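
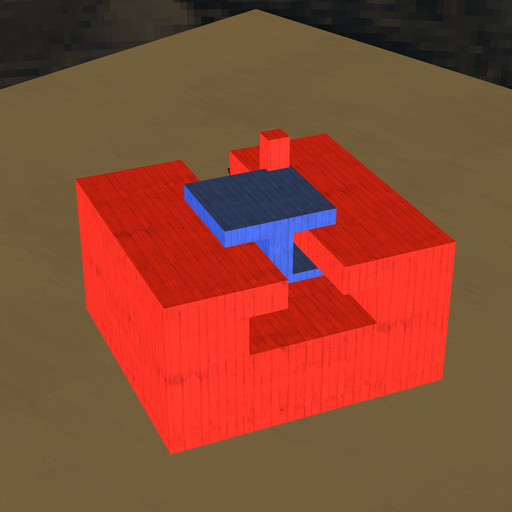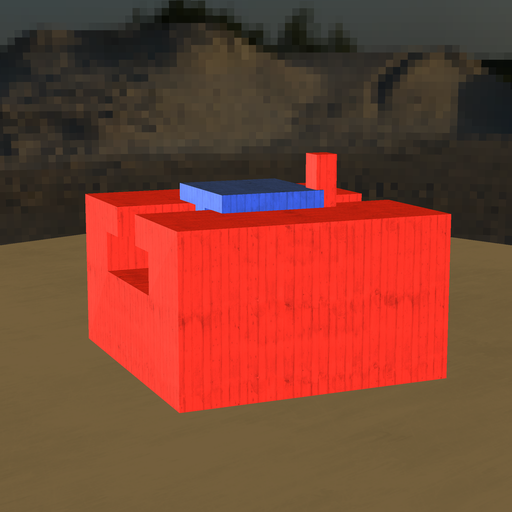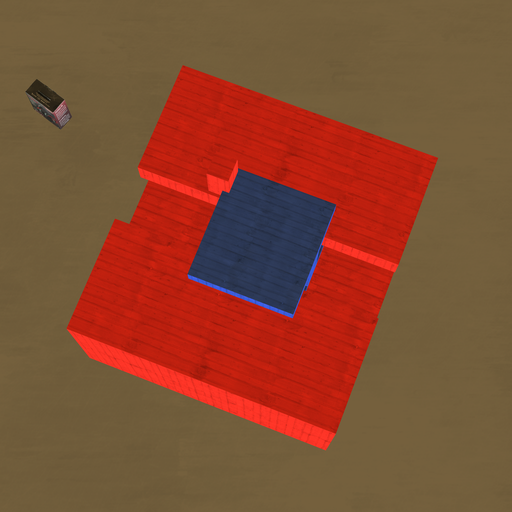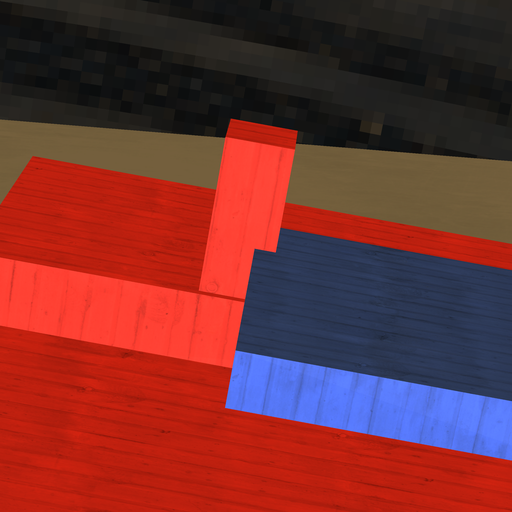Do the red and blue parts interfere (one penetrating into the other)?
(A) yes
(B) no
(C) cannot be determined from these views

(A) yes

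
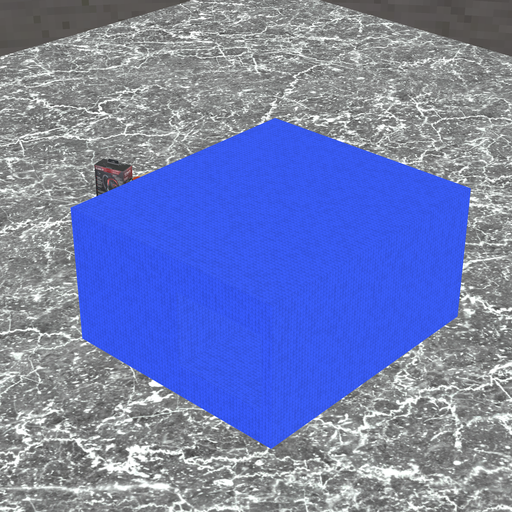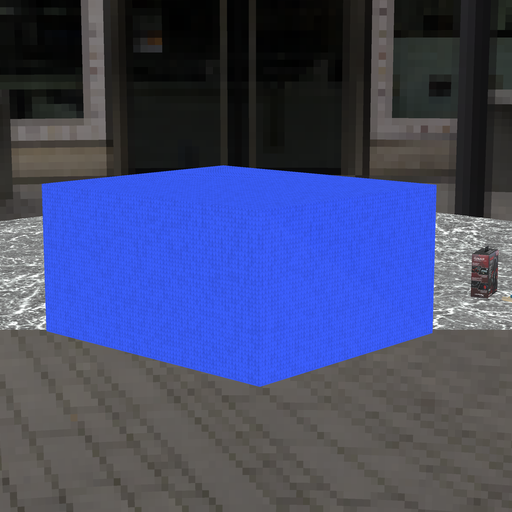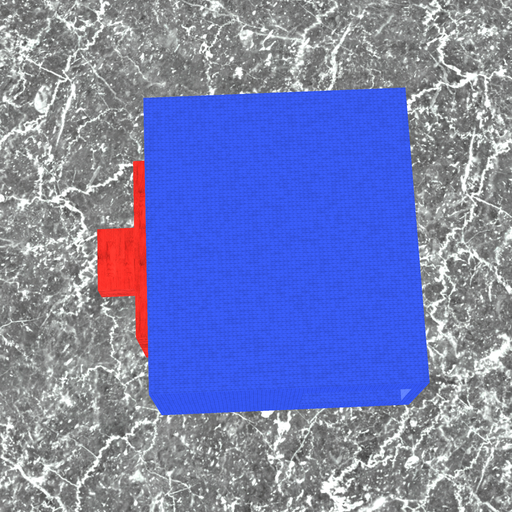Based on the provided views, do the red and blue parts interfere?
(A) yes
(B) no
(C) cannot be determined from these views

(C) cannot be determined from these views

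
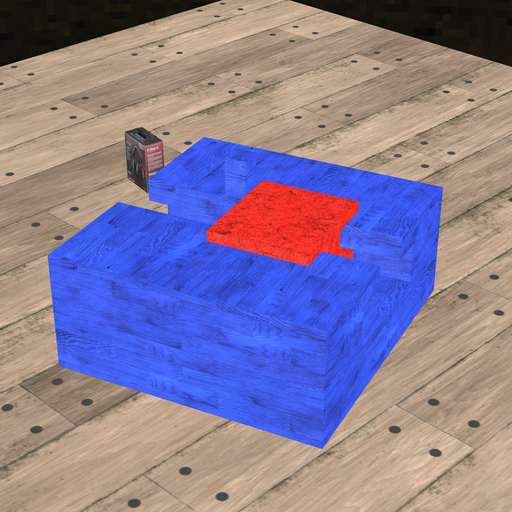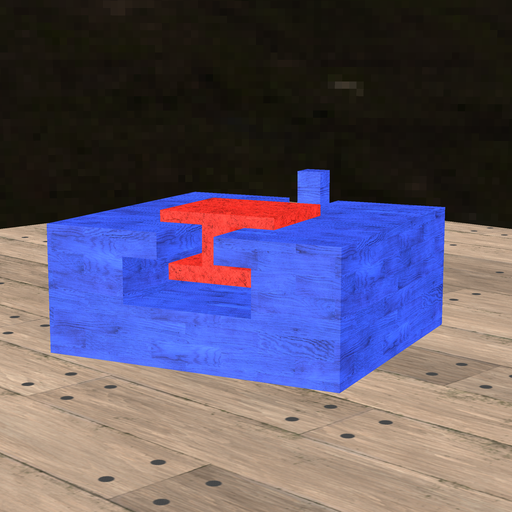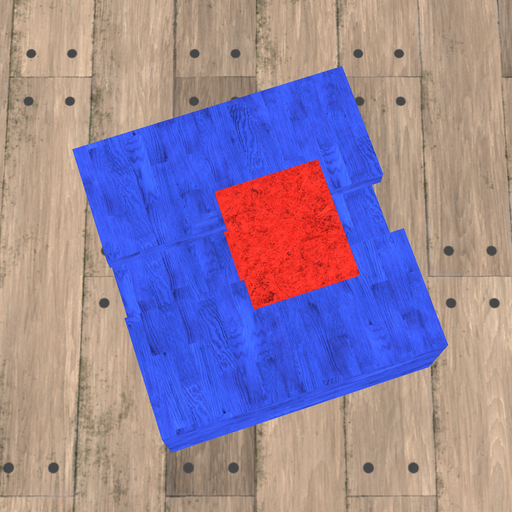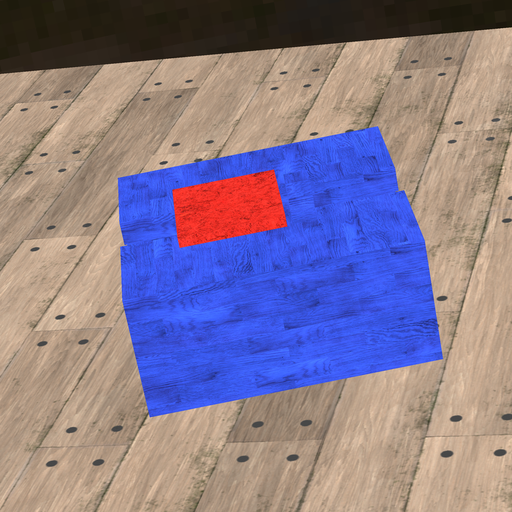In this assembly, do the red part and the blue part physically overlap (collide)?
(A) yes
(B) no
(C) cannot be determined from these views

(B) no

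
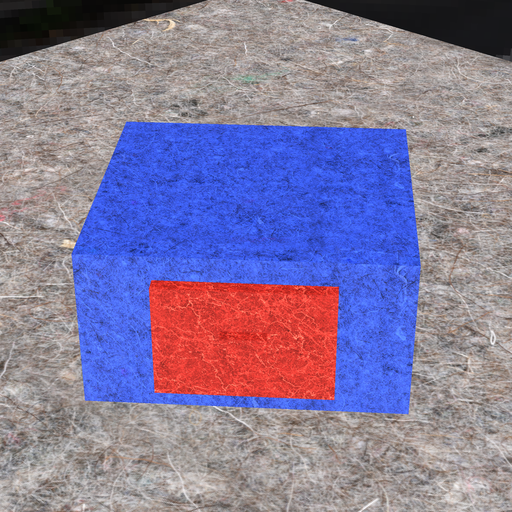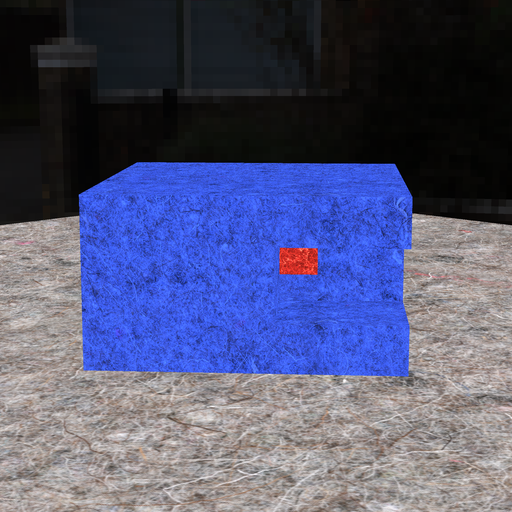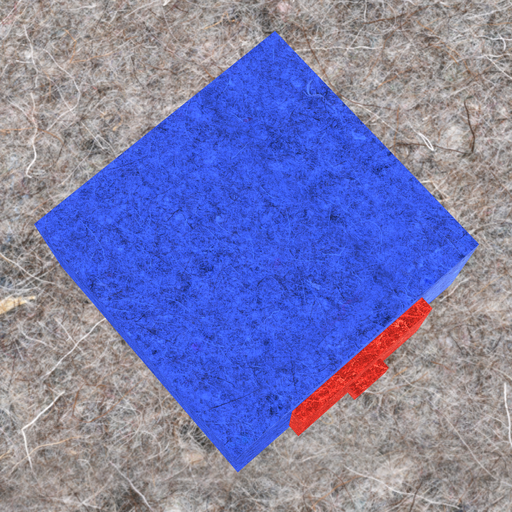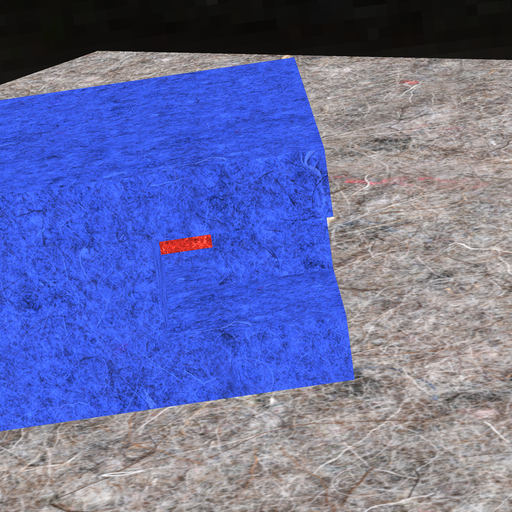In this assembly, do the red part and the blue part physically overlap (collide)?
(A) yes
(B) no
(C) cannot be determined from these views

(A) yes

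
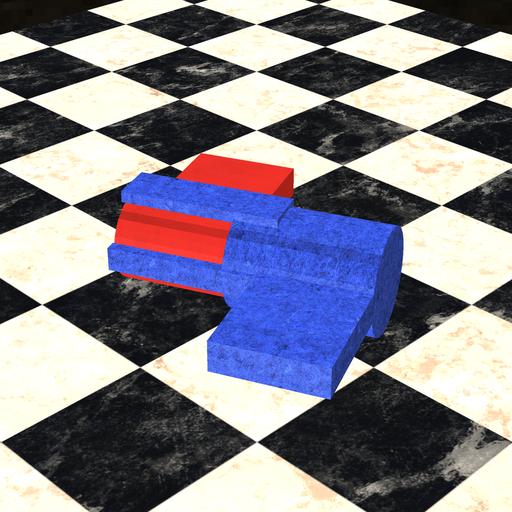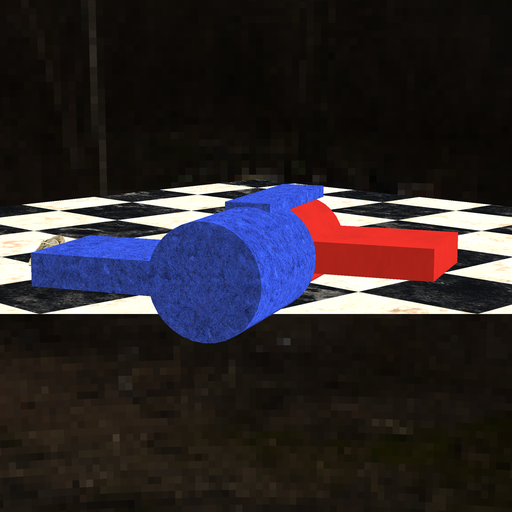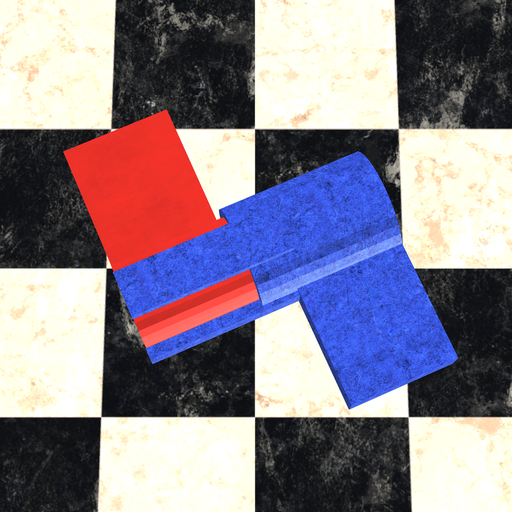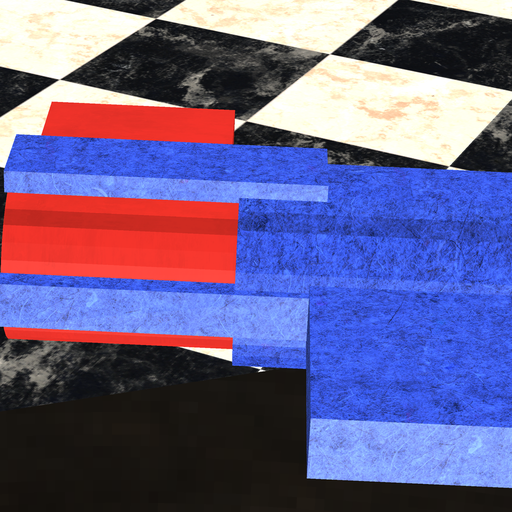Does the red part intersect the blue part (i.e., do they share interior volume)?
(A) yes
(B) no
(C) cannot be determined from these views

(A) yes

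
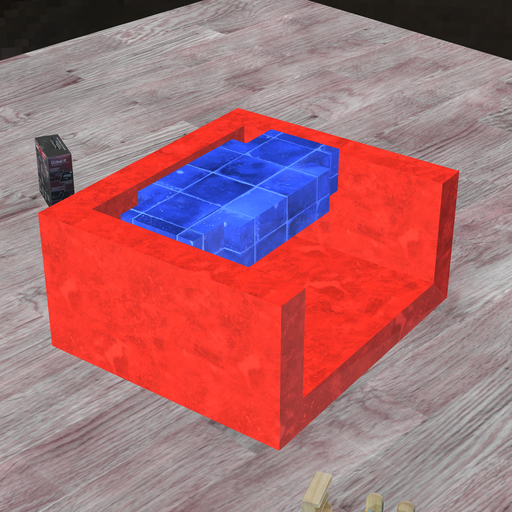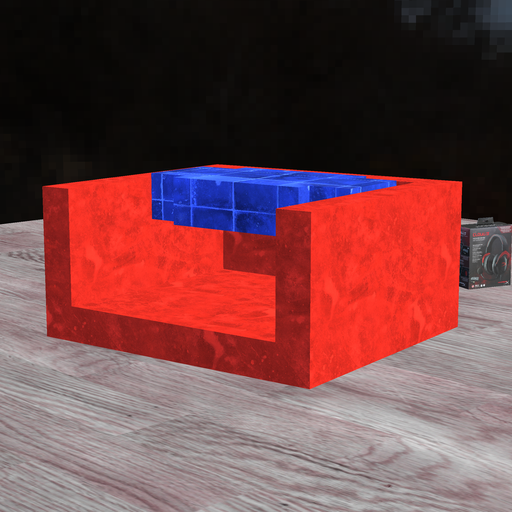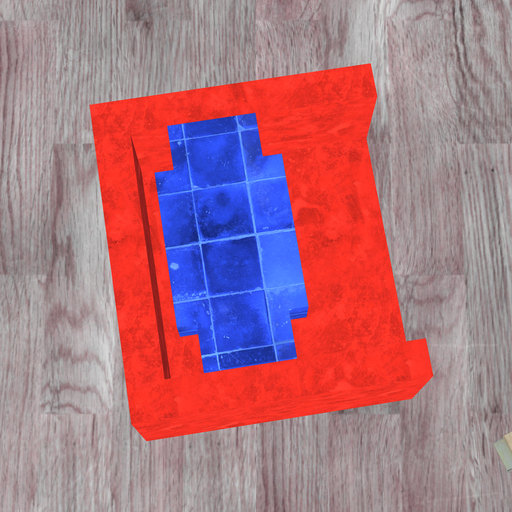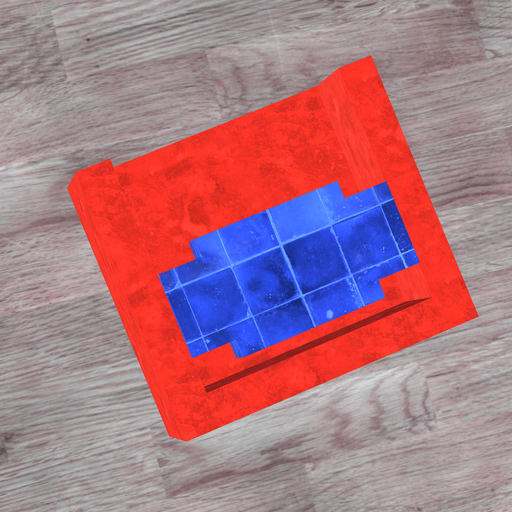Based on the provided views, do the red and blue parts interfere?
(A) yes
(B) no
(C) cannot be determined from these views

(B) no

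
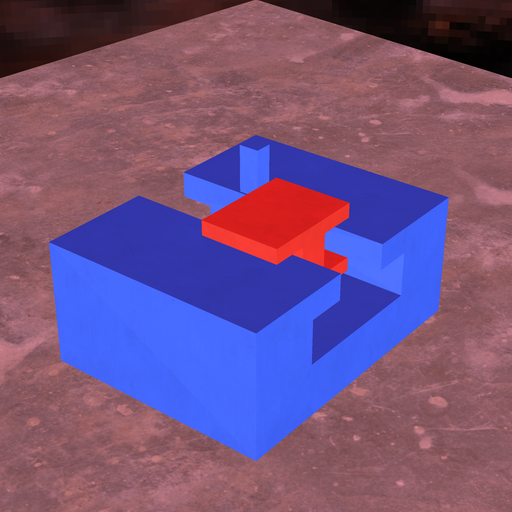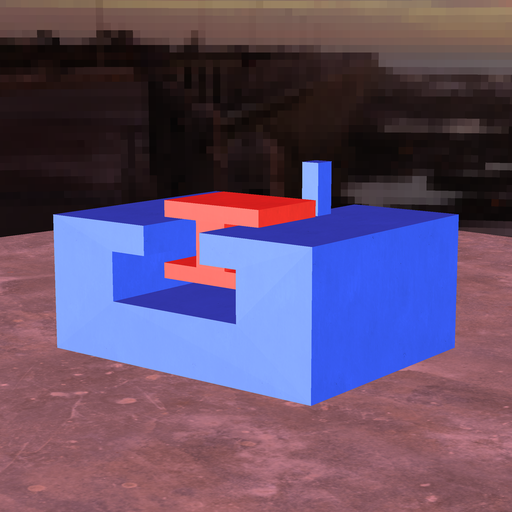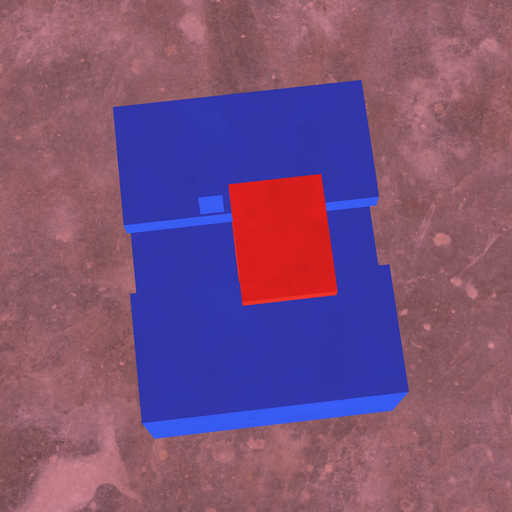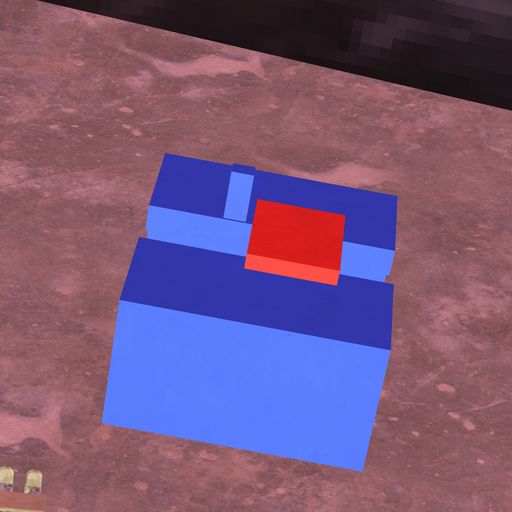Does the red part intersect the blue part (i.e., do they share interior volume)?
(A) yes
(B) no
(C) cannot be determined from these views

(B) no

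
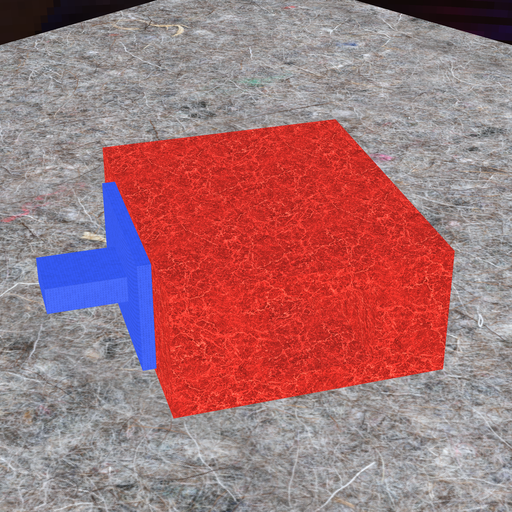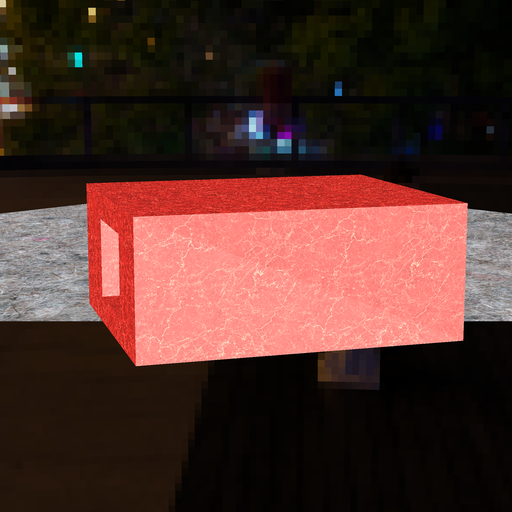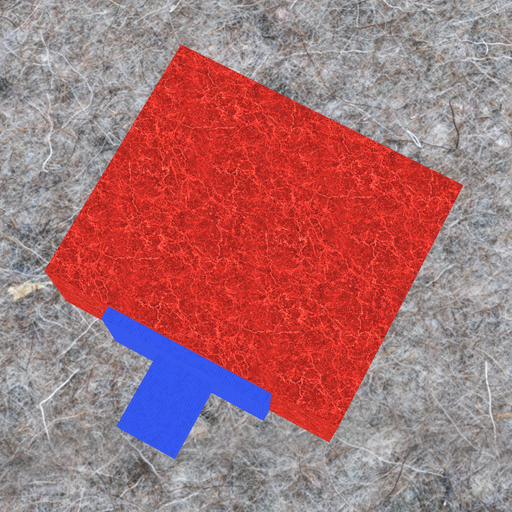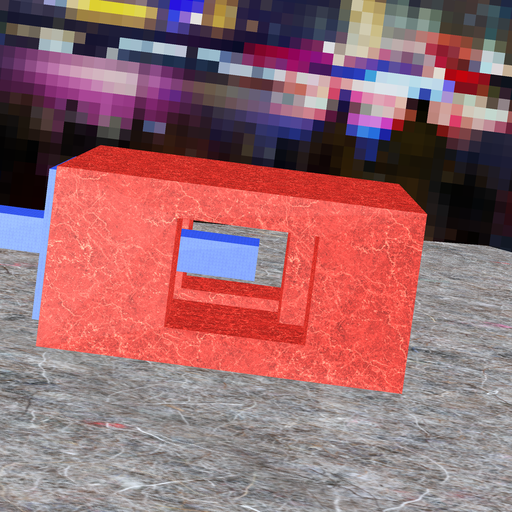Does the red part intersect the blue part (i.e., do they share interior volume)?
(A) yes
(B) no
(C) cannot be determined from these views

(B) no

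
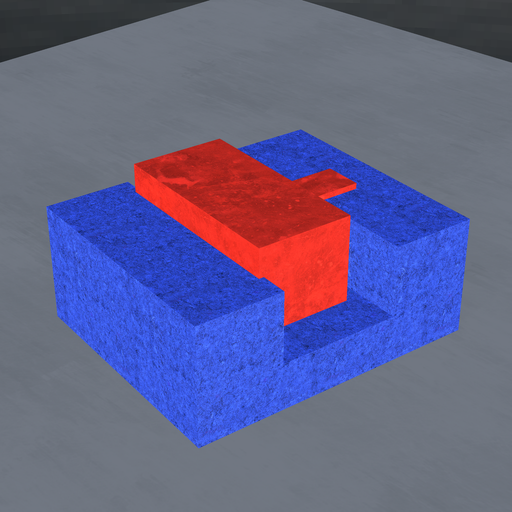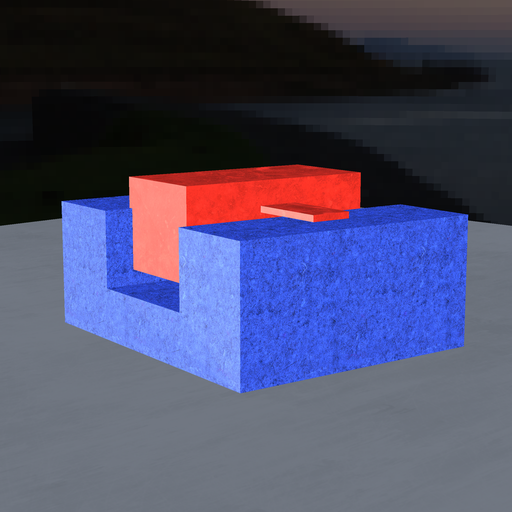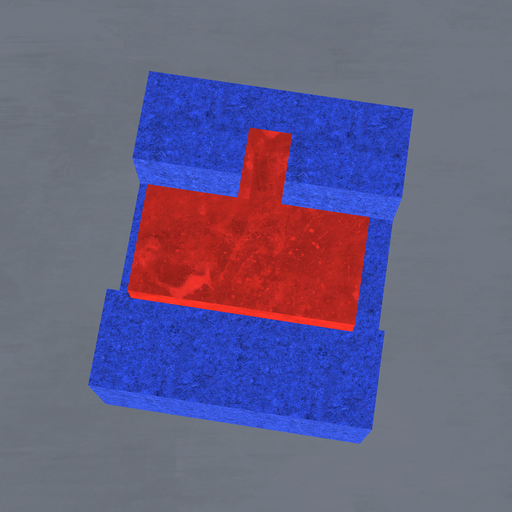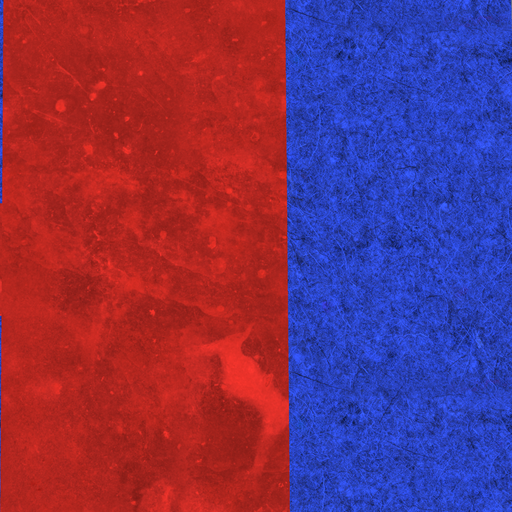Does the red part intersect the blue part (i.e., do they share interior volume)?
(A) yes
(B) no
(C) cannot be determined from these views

(A) yes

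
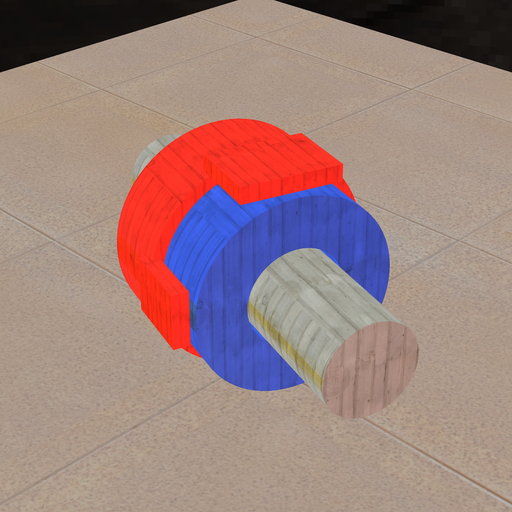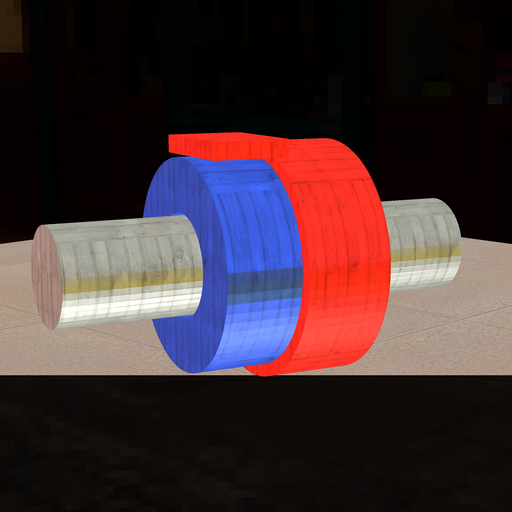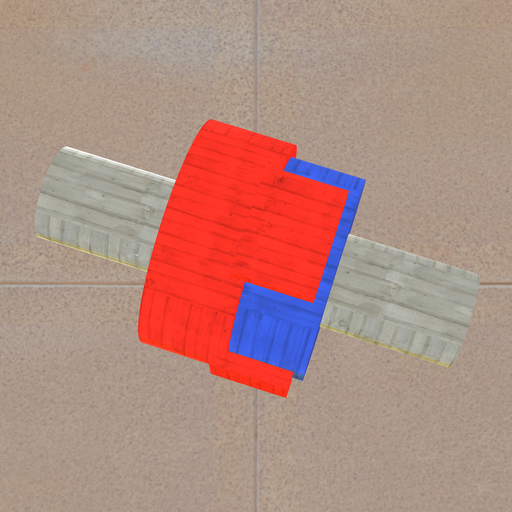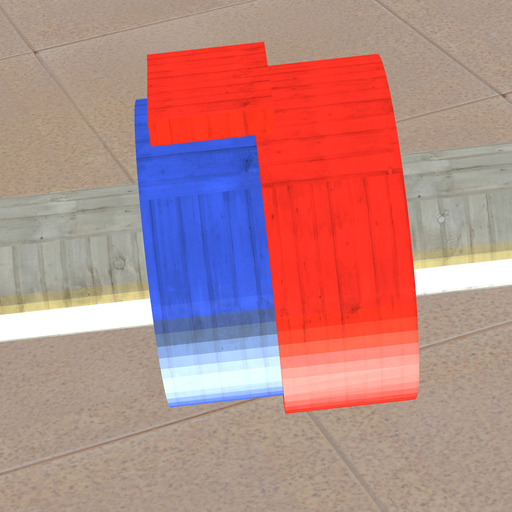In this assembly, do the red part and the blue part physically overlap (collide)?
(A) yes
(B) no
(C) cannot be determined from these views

(A) yes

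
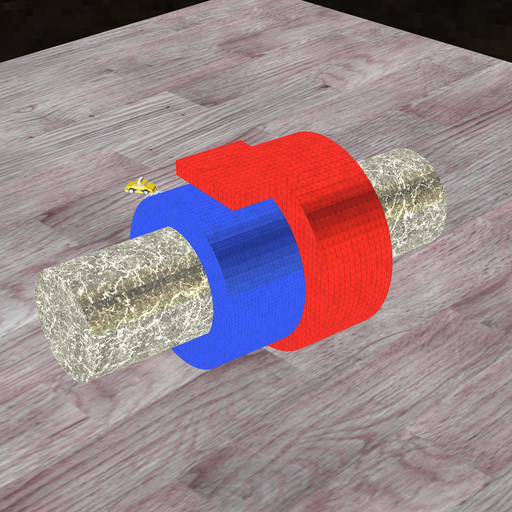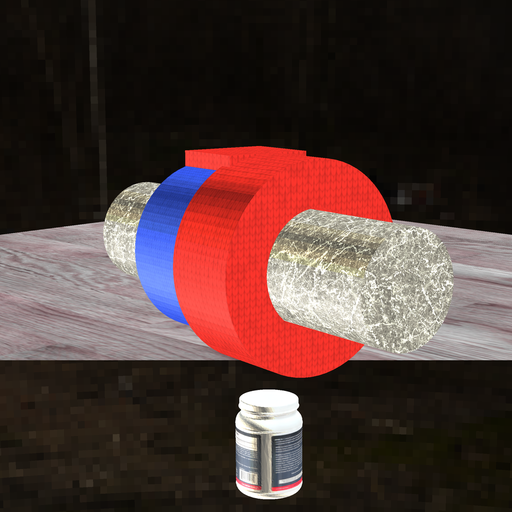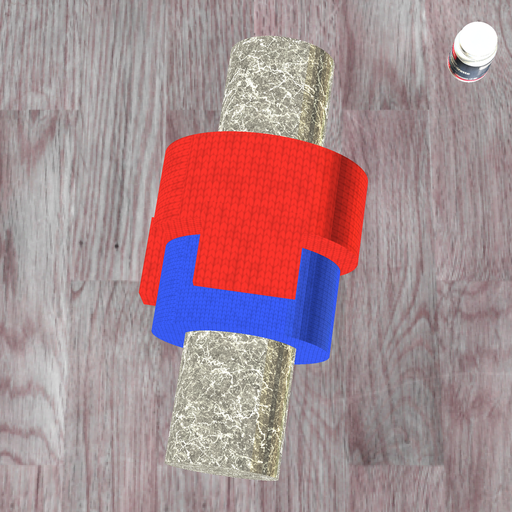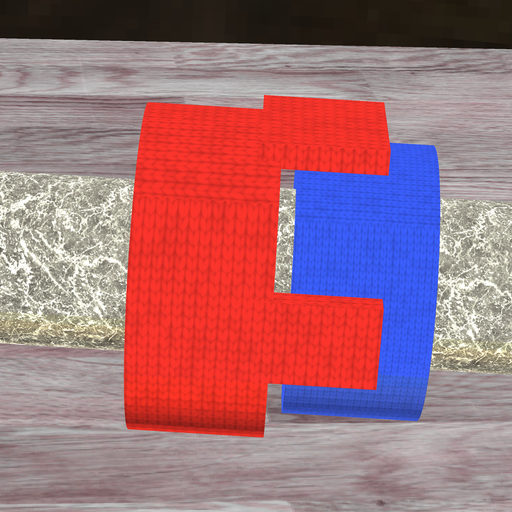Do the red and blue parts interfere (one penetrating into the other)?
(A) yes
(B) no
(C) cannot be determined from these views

(B) no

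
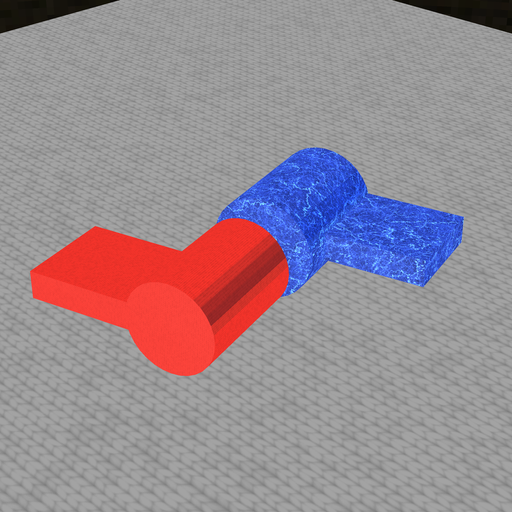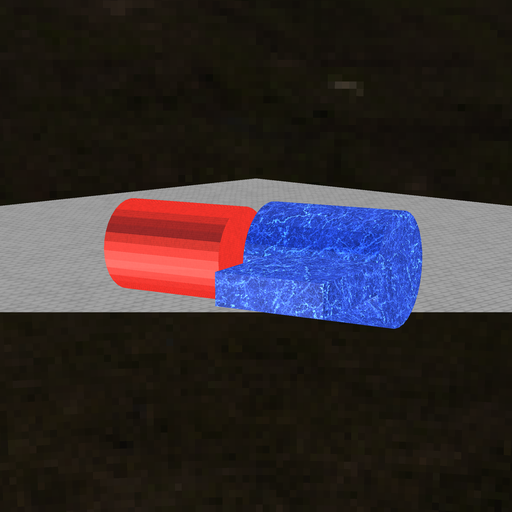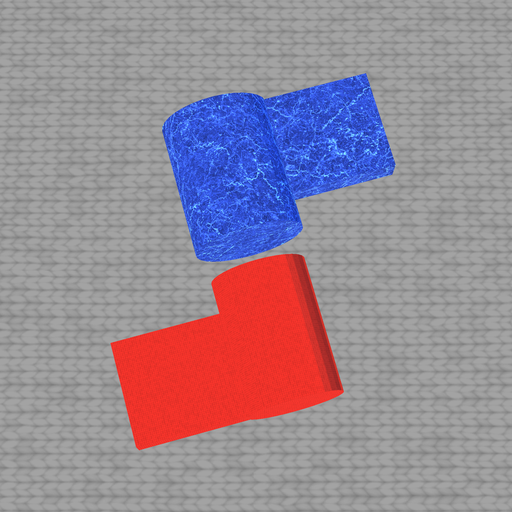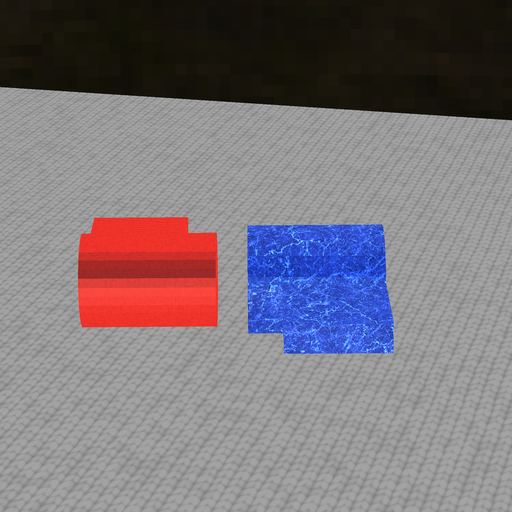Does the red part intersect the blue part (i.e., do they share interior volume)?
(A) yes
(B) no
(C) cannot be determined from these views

(B) no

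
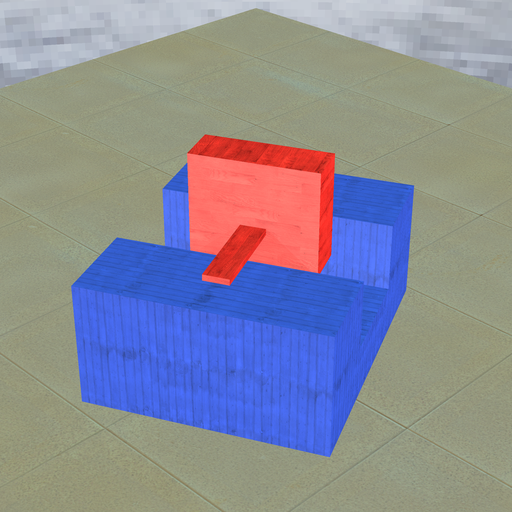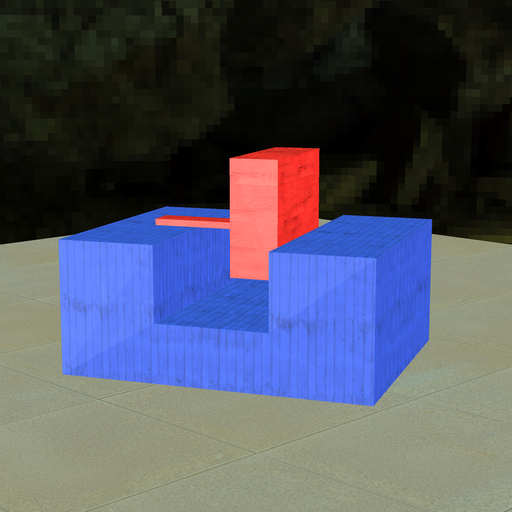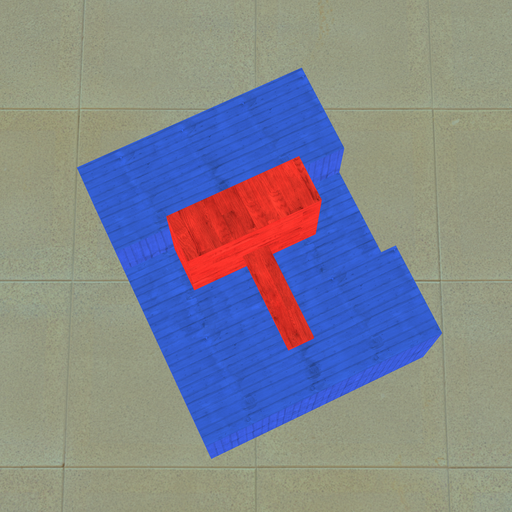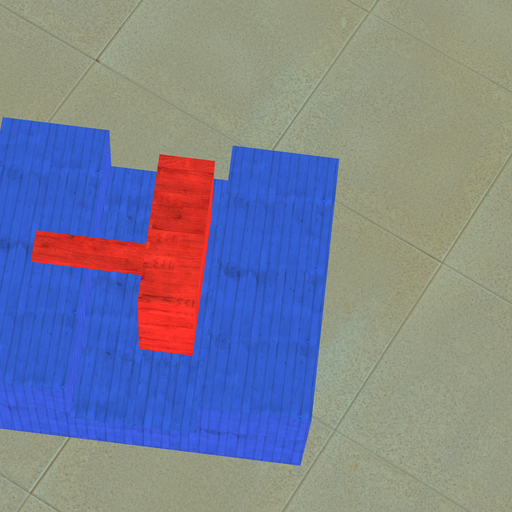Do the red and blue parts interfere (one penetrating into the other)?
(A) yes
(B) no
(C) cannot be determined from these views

(B) no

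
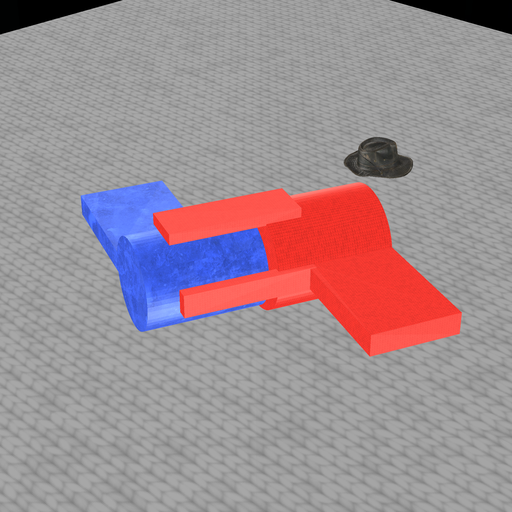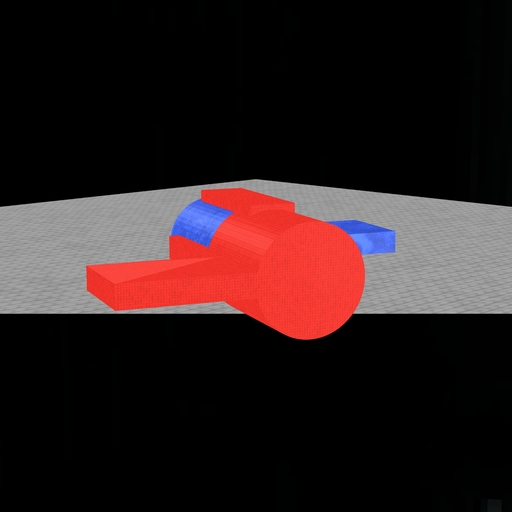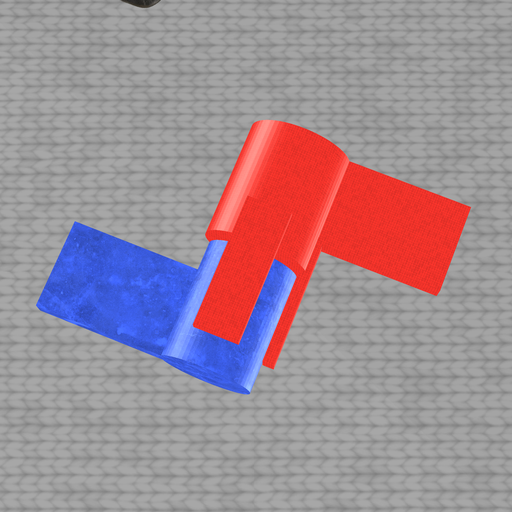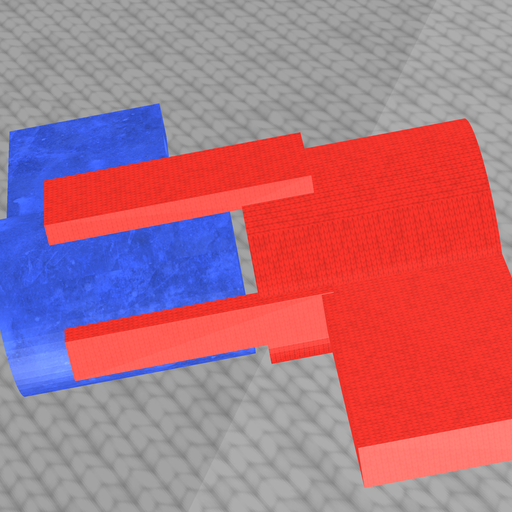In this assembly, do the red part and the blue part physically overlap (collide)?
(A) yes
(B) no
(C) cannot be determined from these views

(B) no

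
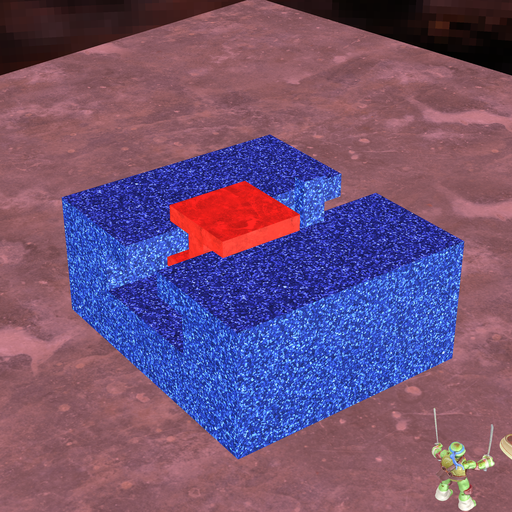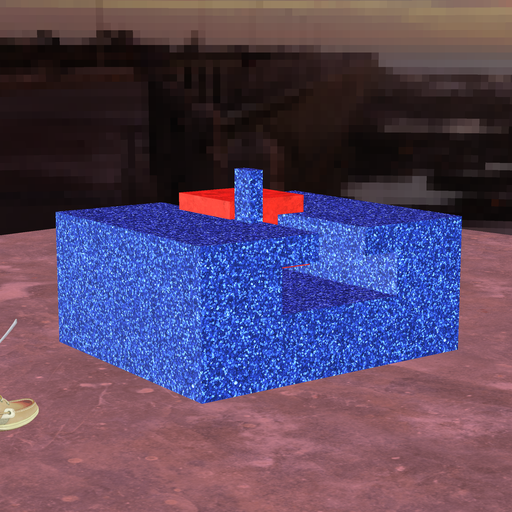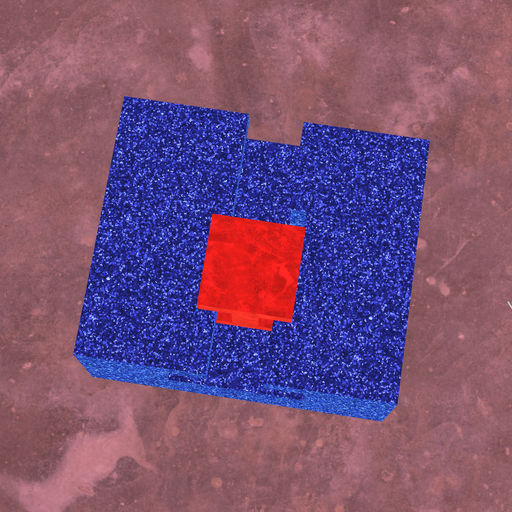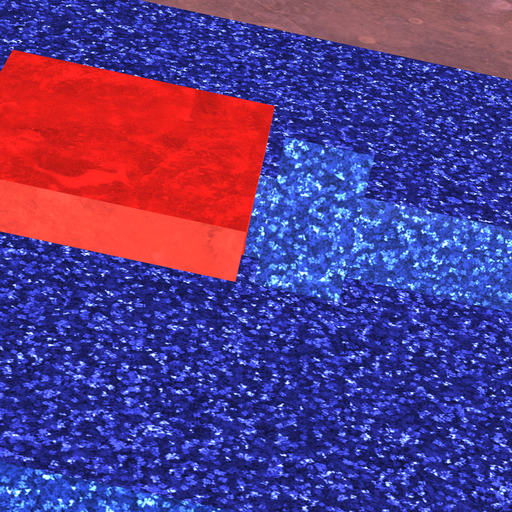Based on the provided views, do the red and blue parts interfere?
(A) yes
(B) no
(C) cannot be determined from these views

(B) no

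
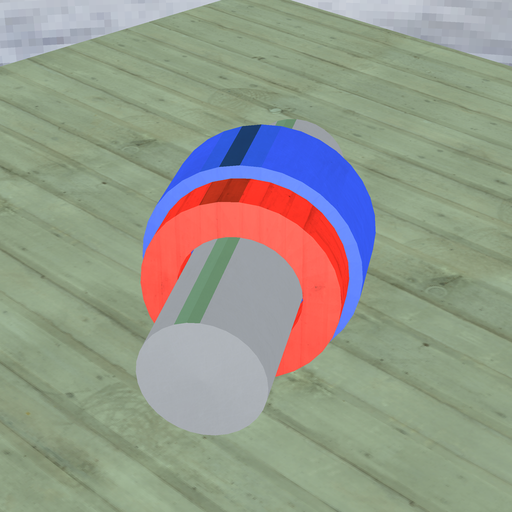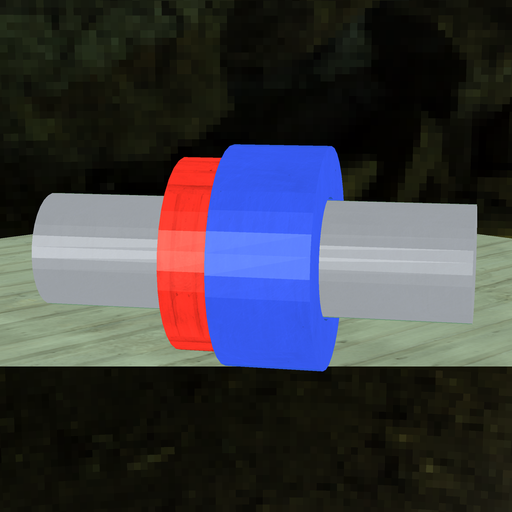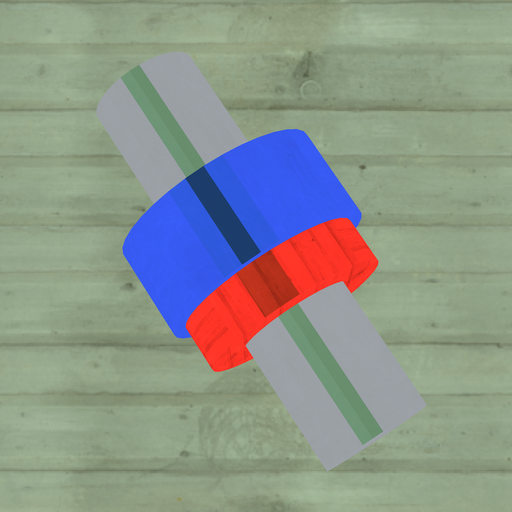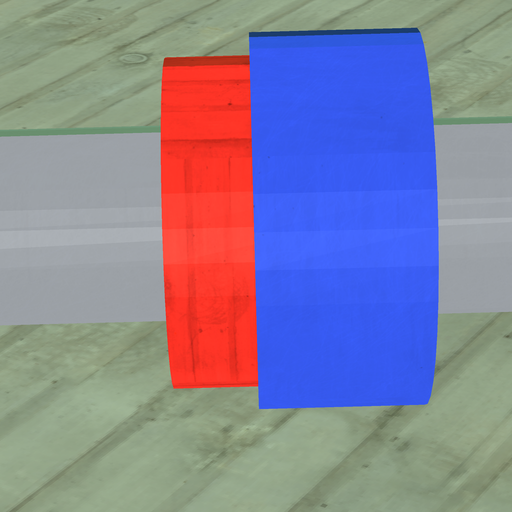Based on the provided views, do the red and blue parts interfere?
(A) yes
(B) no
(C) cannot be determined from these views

(A) yes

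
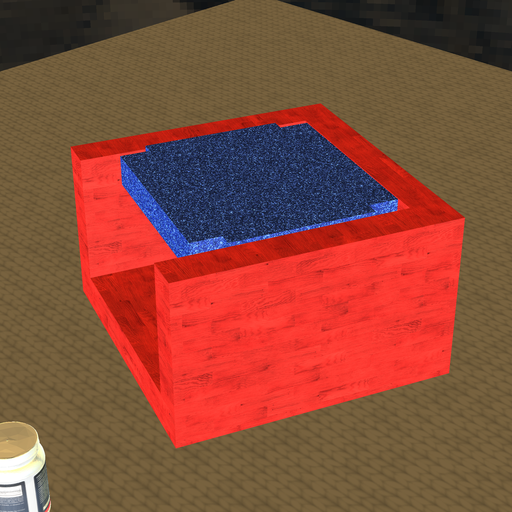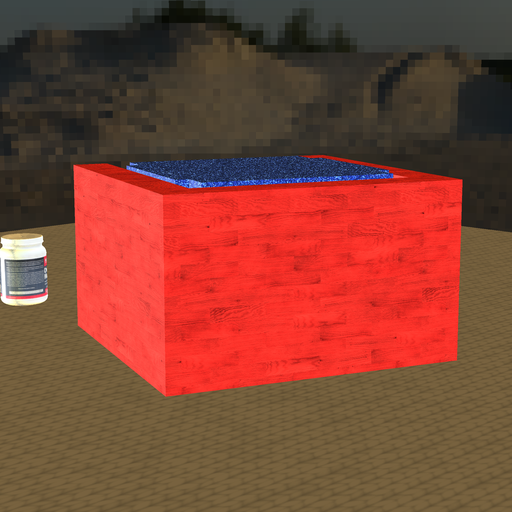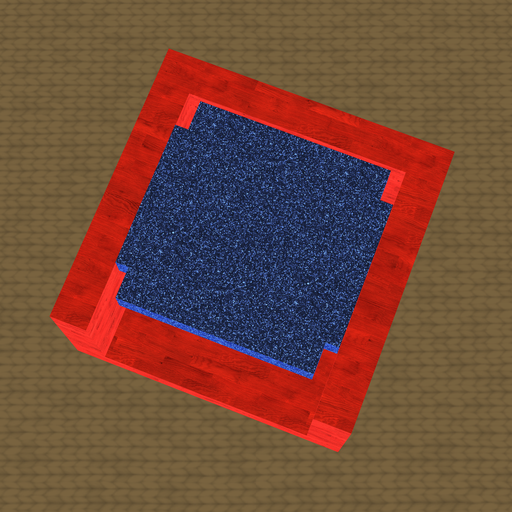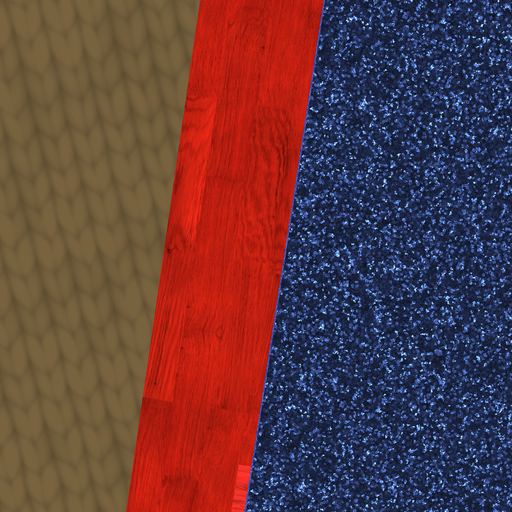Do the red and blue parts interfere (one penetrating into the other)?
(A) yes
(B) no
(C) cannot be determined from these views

(B) no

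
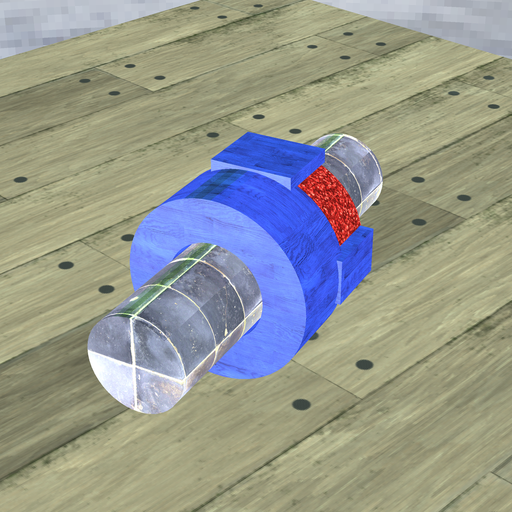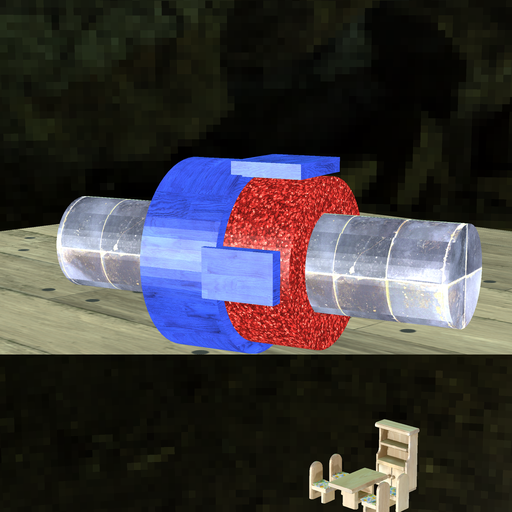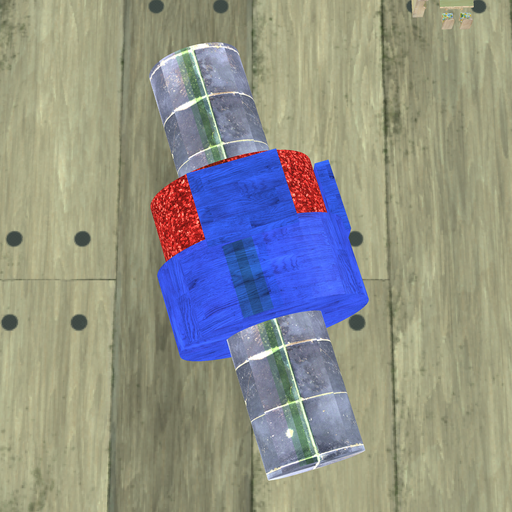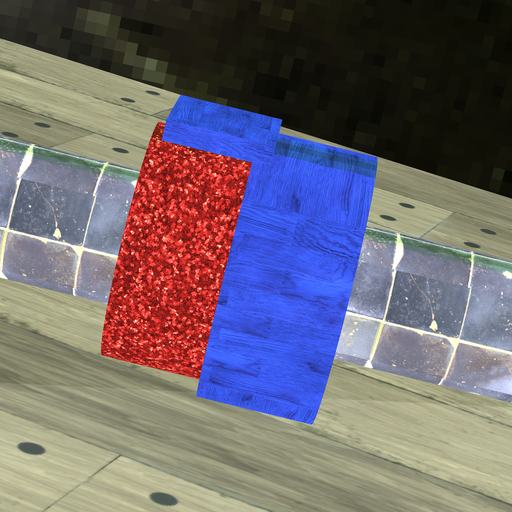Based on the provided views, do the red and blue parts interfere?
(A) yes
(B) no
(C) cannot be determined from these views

(A) yes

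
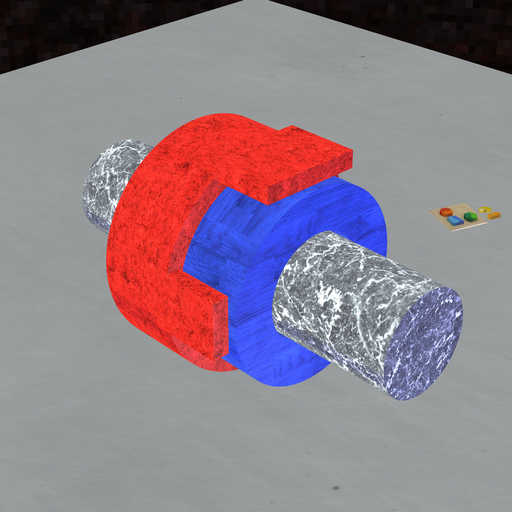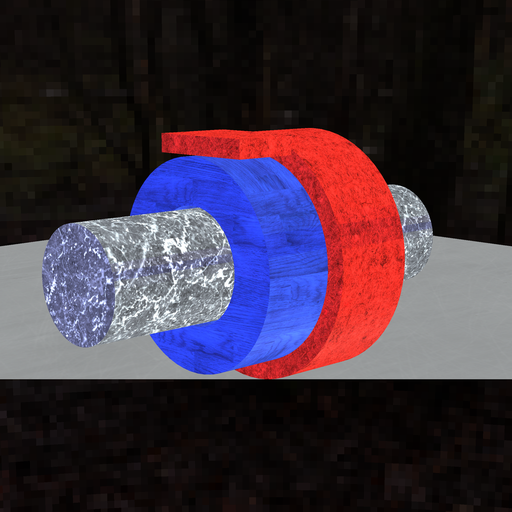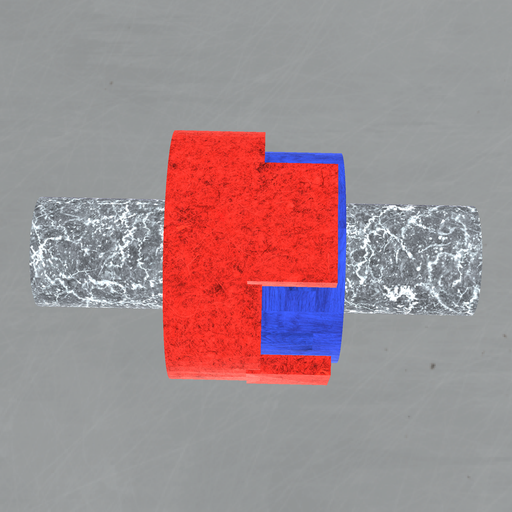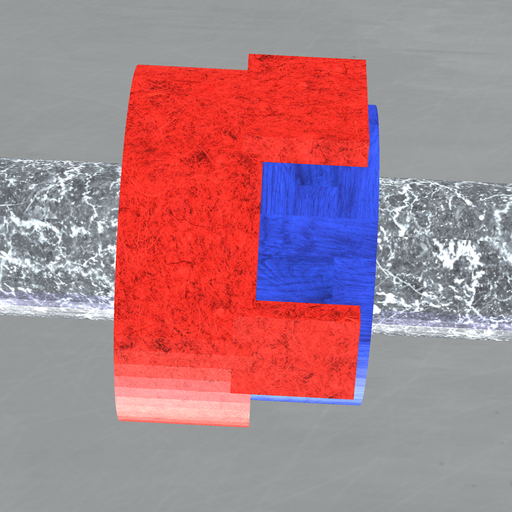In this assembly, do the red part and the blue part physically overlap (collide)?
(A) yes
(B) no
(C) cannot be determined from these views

(A) yes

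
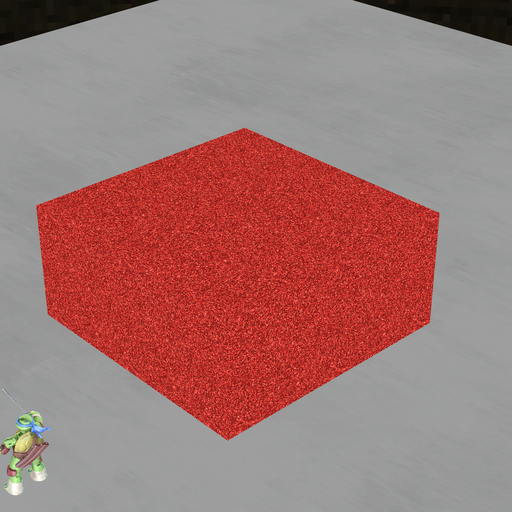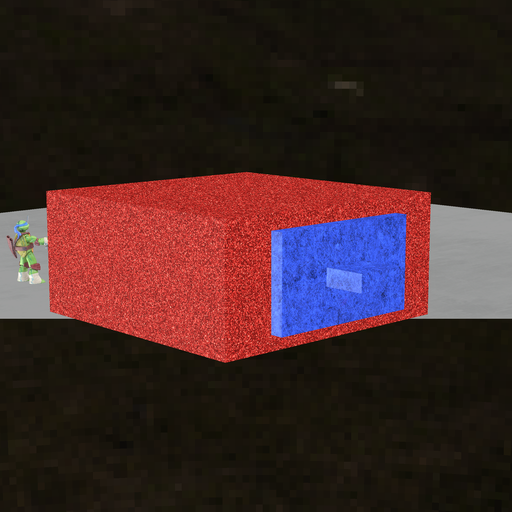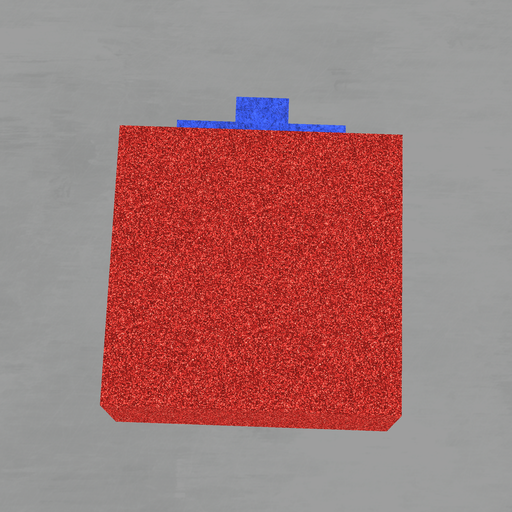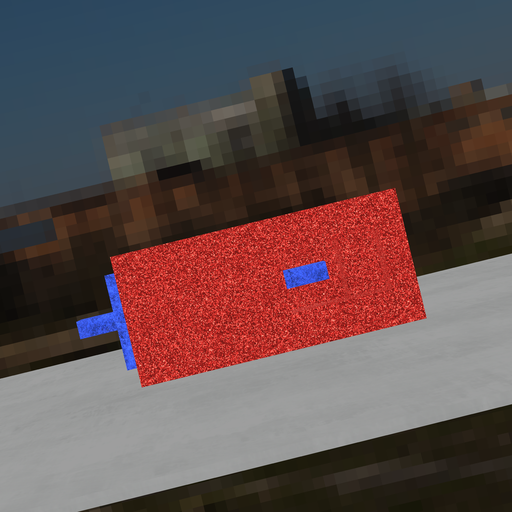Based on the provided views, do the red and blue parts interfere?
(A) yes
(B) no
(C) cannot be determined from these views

(B) no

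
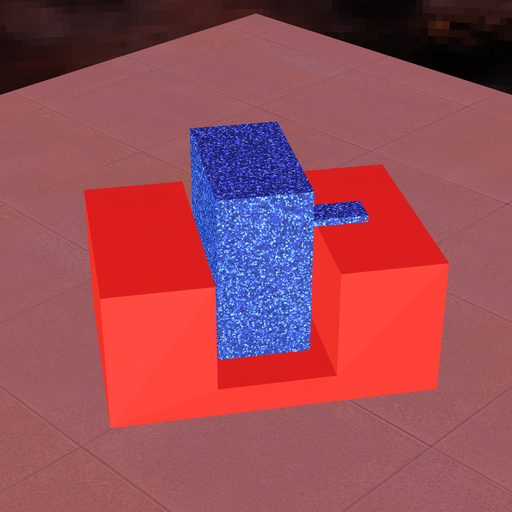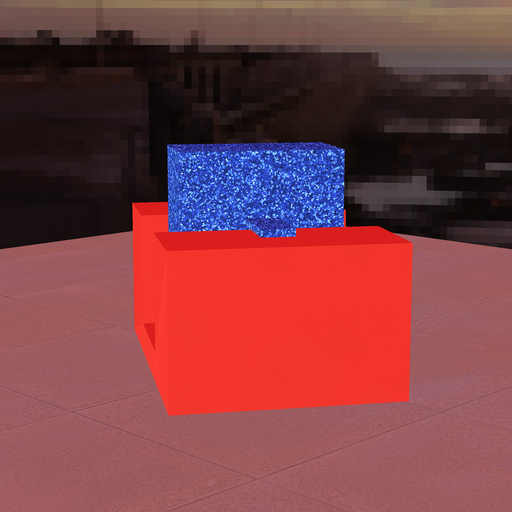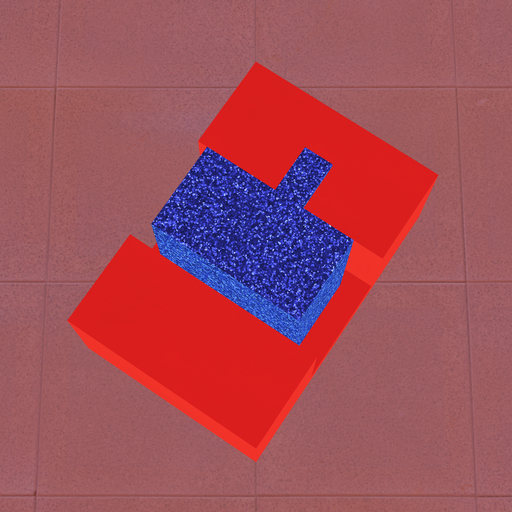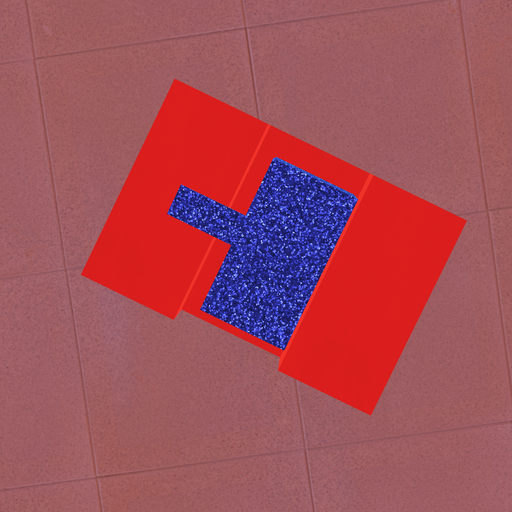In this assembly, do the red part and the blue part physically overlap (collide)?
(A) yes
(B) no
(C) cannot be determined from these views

(B) no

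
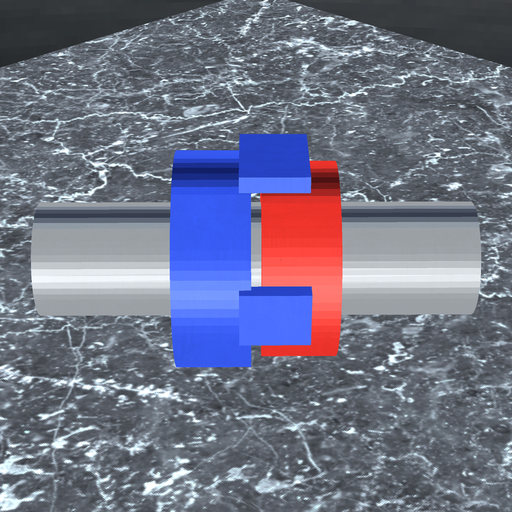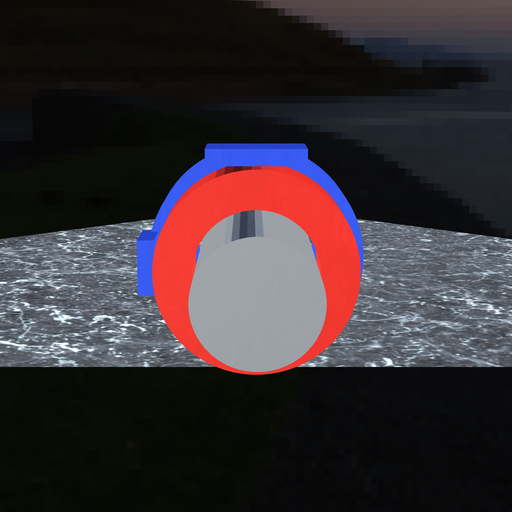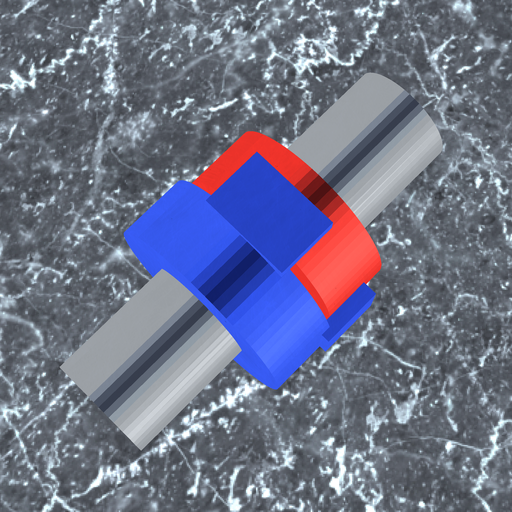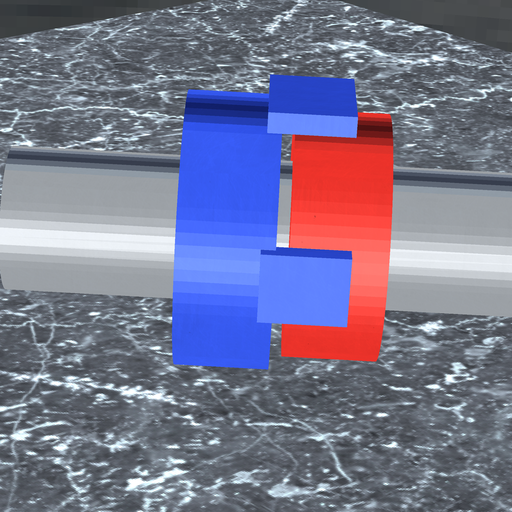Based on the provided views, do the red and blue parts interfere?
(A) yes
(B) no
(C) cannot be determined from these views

(B) no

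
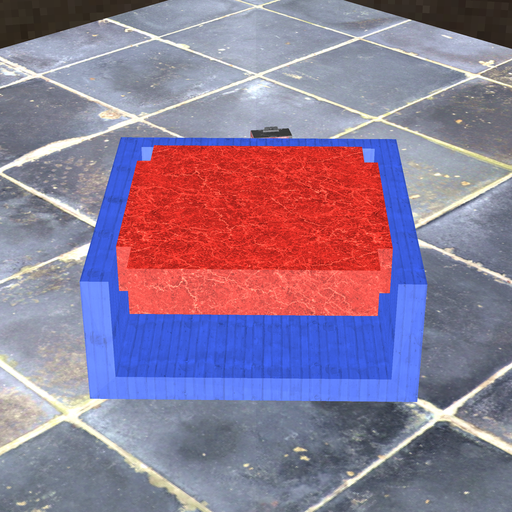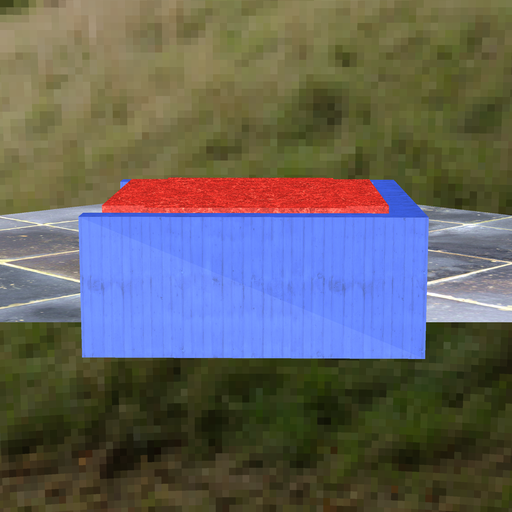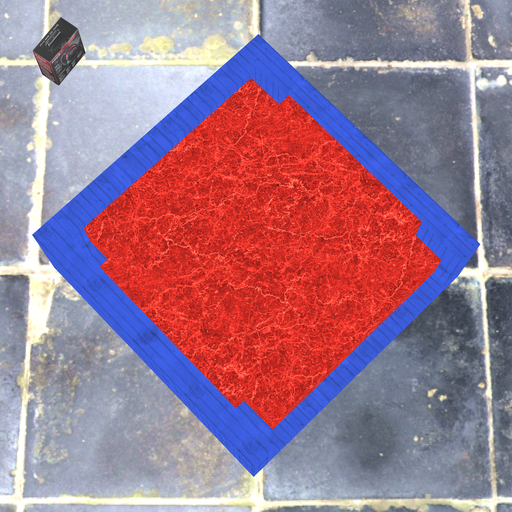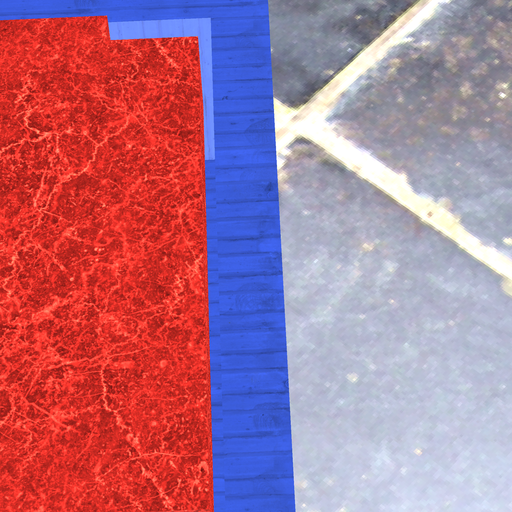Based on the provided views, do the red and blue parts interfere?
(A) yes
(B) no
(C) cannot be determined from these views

(B) no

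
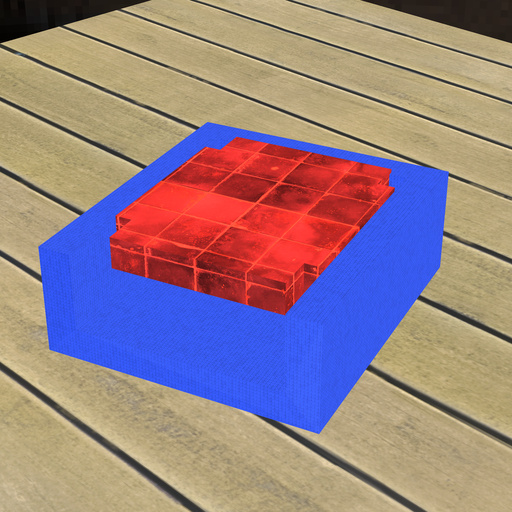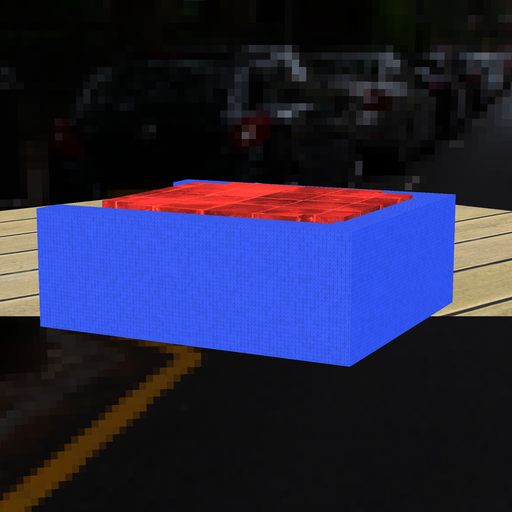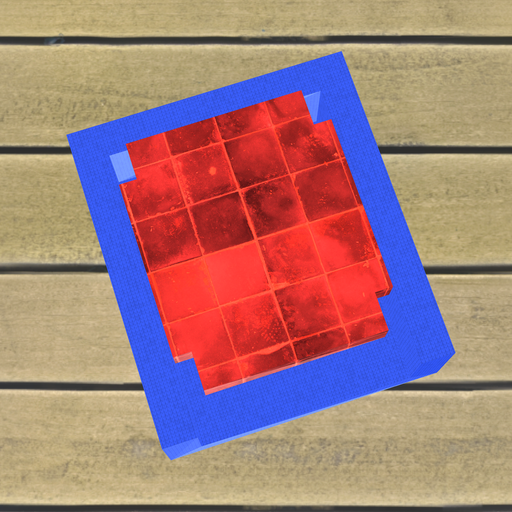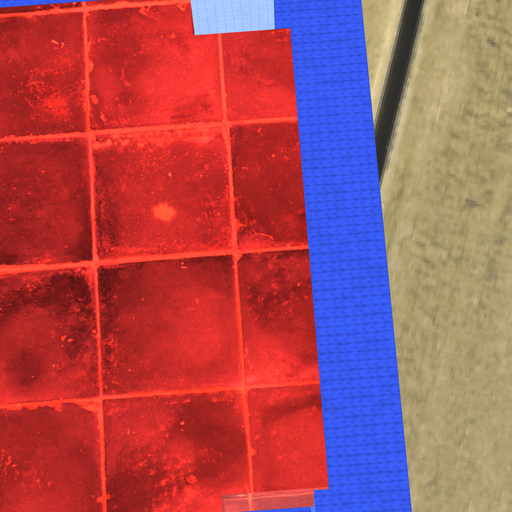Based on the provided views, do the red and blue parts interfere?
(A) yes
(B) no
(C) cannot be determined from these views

(A) yes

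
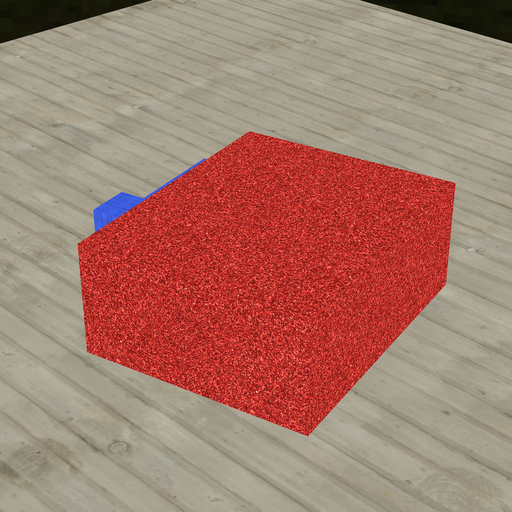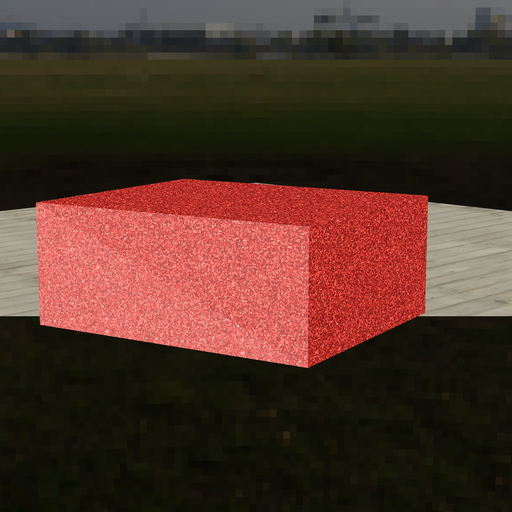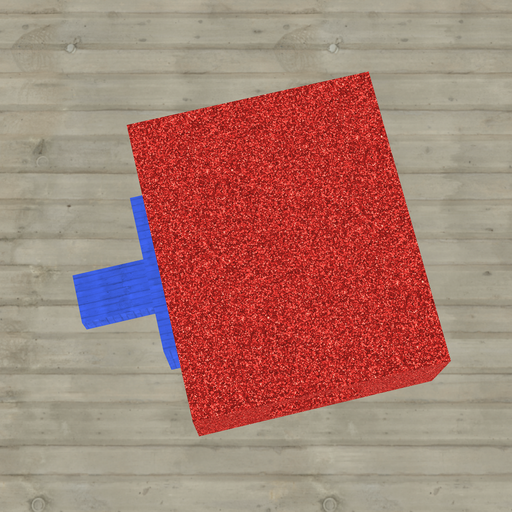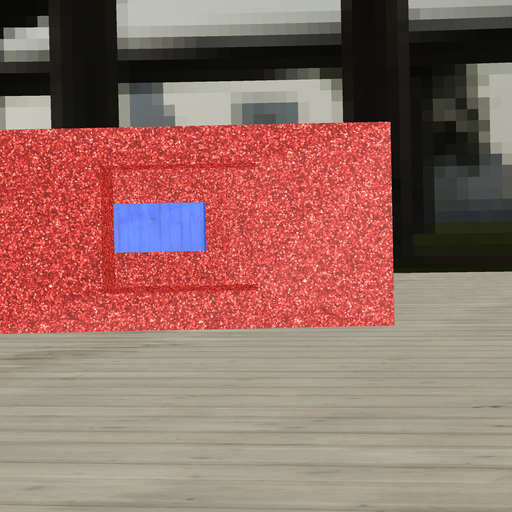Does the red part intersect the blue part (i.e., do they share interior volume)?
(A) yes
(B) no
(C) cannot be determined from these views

(B) no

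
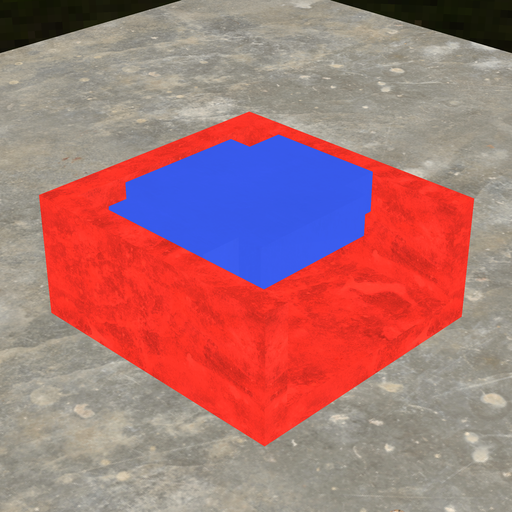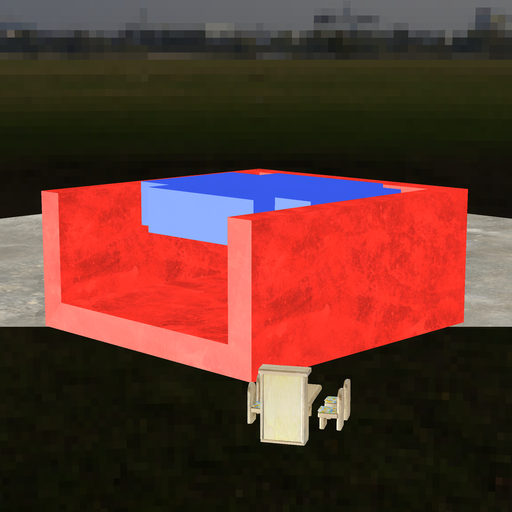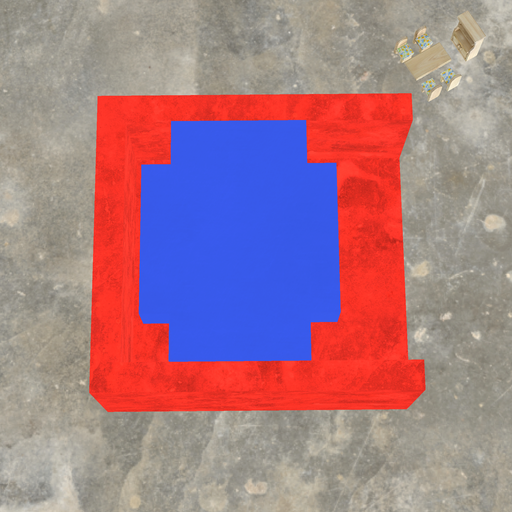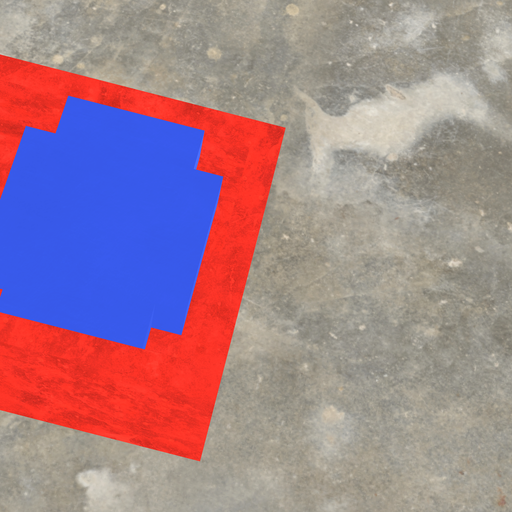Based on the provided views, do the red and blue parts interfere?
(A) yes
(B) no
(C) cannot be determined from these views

(B) no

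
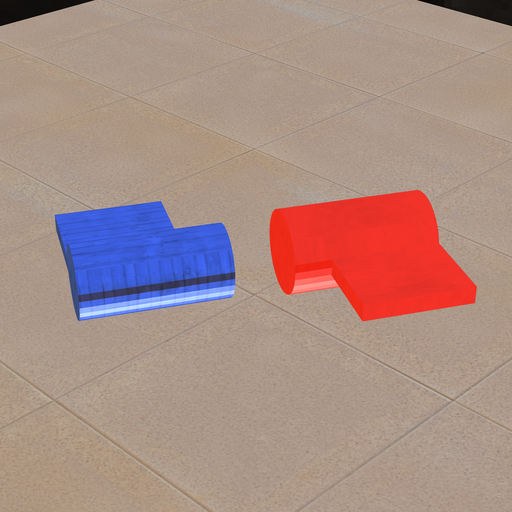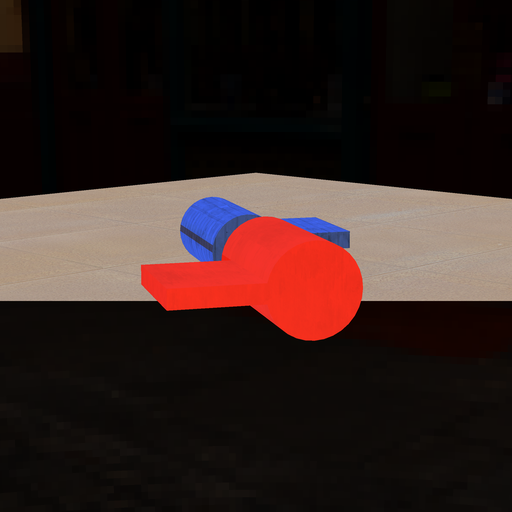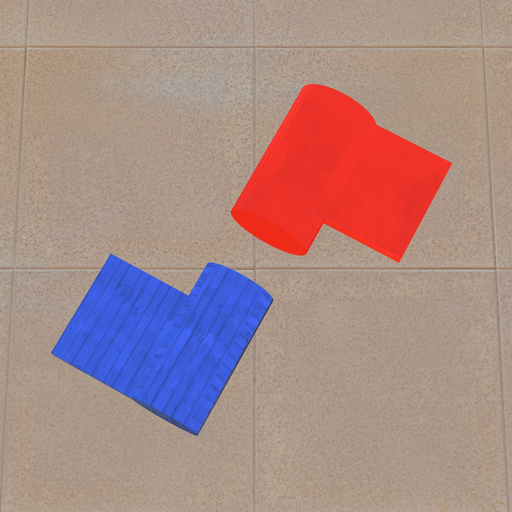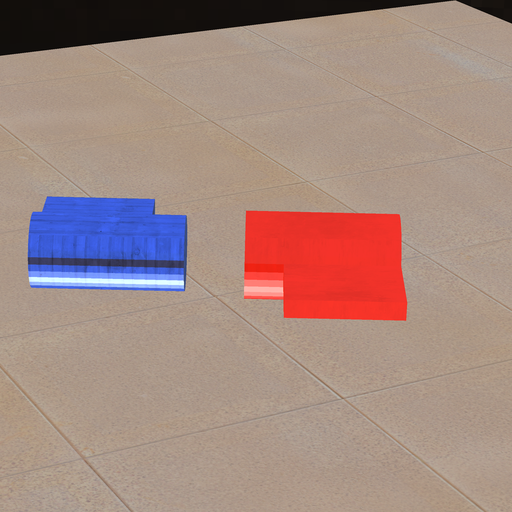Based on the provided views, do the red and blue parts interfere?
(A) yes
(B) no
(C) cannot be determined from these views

(B) no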